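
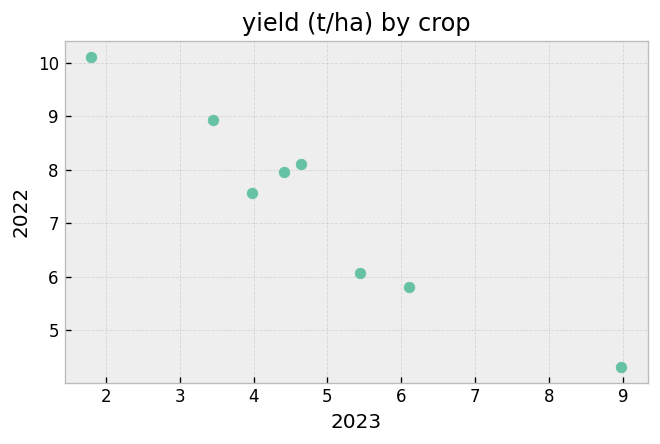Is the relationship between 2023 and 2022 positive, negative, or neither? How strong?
negative, strong

Points are negatively correlated; strong (|r| ≈ 1.0).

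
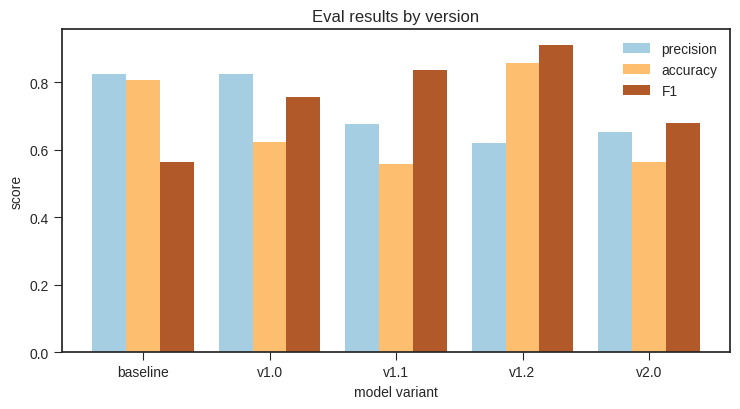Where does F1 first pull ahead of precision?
v1.1

v1.0: F1 ≈ 0.8 vs precision ≈ 0.8 (not yet); v1.1: F1 ≈ 0.8 vs precision ≈ 0.7 (first crossover).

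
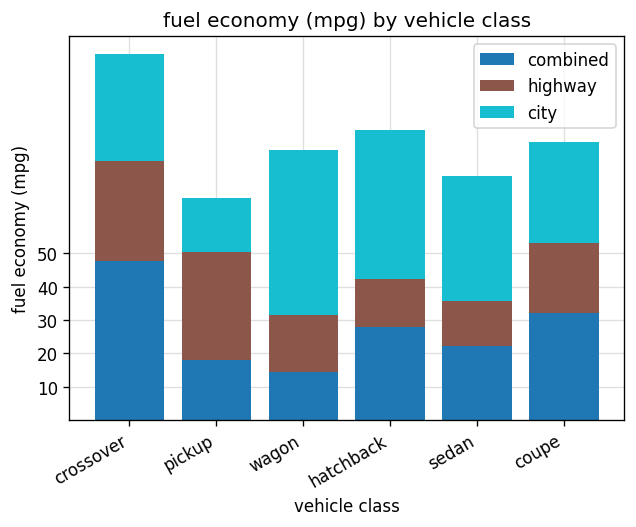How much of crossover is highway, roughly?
≈ 30

highway top ≈ 80, bottom ≈ 50; segment ≈ 30.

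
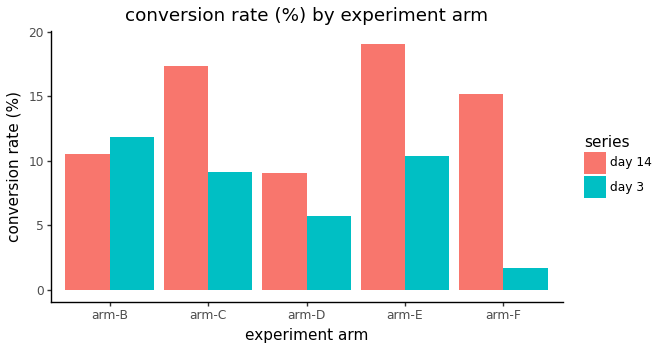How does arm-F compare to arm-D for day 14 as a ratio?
≈ 1.6×

arm-F ≈ 16, arm-D ≈ 10; 16/10 ≈ 1.6.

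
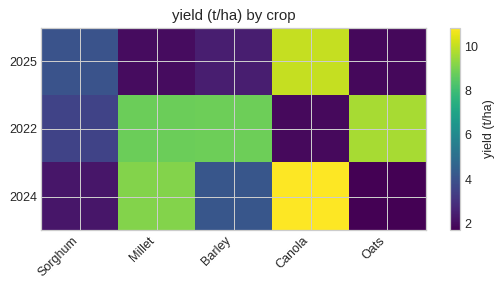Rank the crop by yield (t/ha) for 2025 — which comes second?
Sorghum

Top 3 for 2025: Canola ≈ 10, Sorghum ≈ 4, Barley ≈ 2.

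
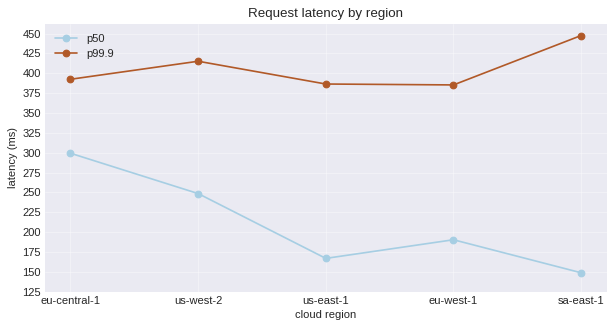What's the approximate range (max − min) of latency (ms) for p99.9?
≈ 75

Max sa-east-1 ≈ 450, min eu-west-1 ≈ 375; range ≈ 75.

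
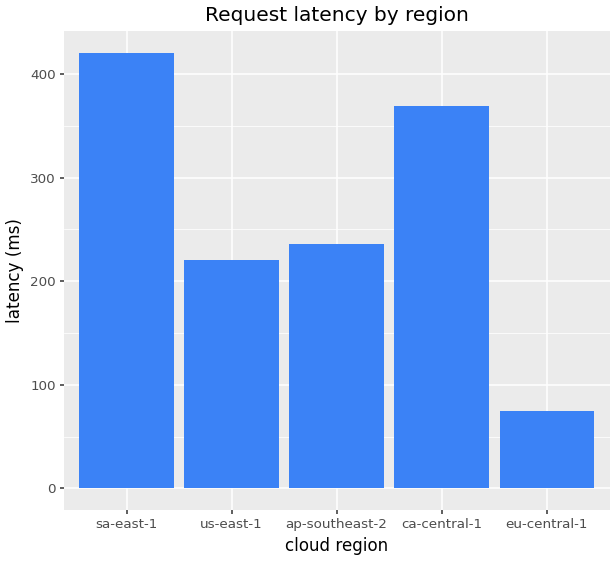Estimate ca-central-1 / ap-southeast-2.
≈ 1.4×

ca-central-1 ≈ 350, ap-southeast-2 ≈ 250; 350/250 ≈ 1.4.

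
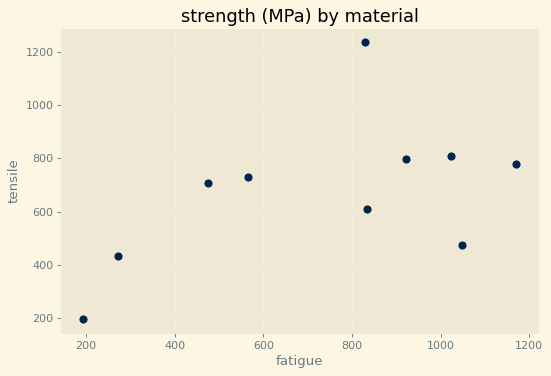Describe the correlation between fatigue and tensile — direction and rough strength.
Points are positively correlated; moderate (|r| ≈ 0.5).

positive, moderate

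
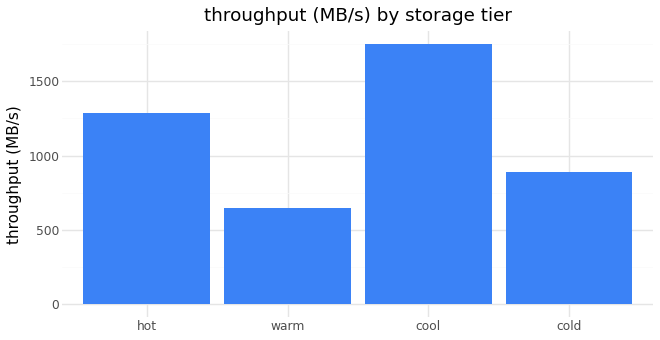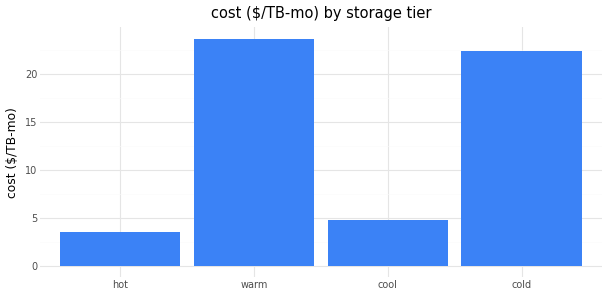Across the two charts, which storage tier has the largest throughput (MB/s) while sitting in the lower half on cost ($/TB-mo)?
cool

Chart 2 median cost ($/TB-mo) ≈ 15; below-median storage tiers: hot, cool. Among those, cool has the highest throughput (MB/s) (≈ 1800).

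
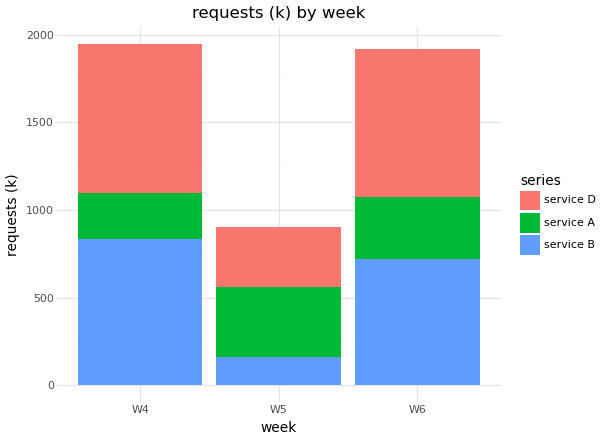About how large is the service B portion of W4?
service B top ≈ 800, bottom ≈ 0; segment ≈ 800.

≈ 800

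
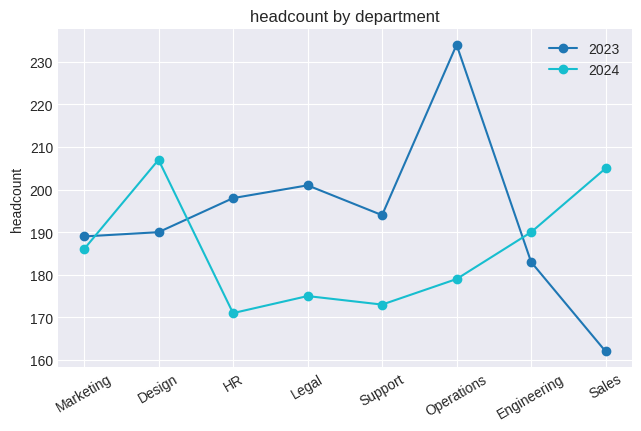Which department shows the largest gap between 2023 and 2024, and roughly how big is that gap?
Operations, ≈ 50

Operations: 2023 ≈ 230, 2024 ≈ 180 → gap ≈ 50. Next-largest (Sales) is only ≈ 40.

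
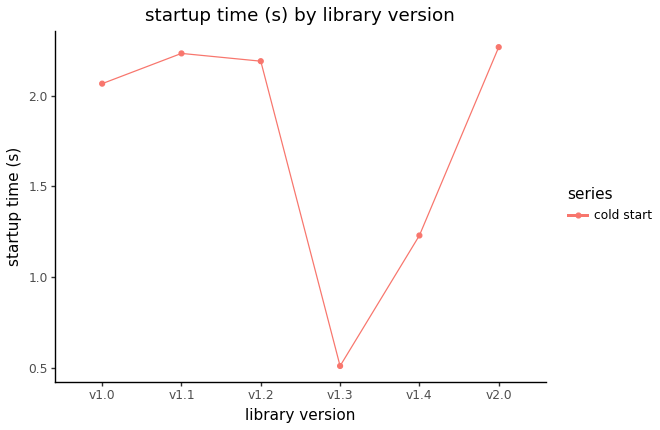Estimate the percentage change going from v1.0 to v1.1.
≈ +10%

v1.0 ≈ 2.0, v1.1 ≈ 2.2; (2.2 − 2.0) / 2.0 ≈ +10%.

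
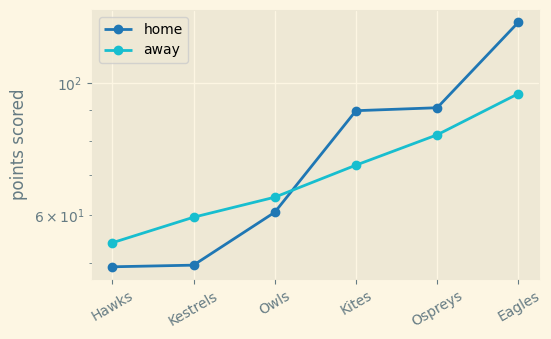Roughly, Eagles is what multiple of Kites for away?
Eagles ≈ 100, Kites ≈ 70; 100/70 ≈ 1.43.

≈ 1.43×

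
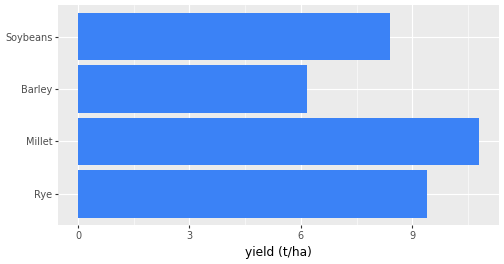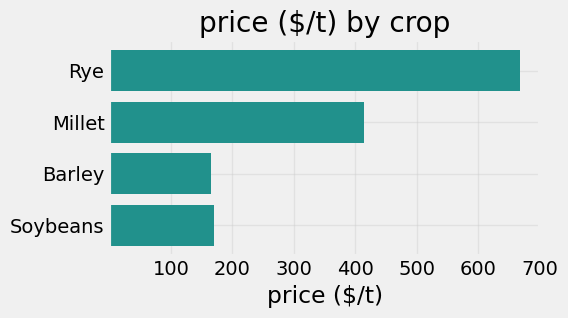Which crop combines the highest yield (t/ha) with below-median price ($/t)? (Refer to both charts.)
Chart 2 median price ($/t) ≈ 300; below-median crops: Barley, Soybeans. Among those, Soybeans has the highest yield (t/ha) (≈ 8).

Soybeans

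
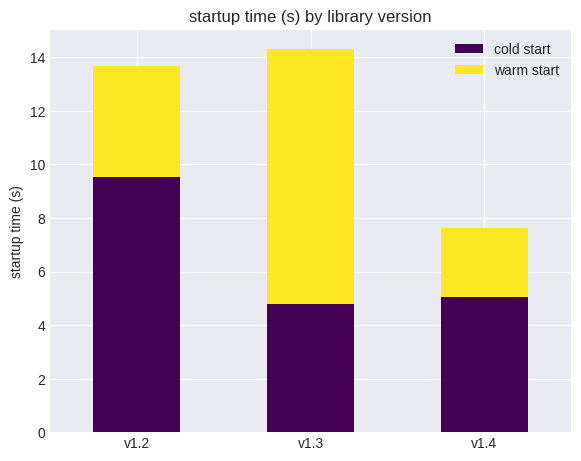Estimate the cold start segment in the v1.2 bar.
≈ 10

cold start top ≈ 10, bottom ≈ 0; segment ≈ 10.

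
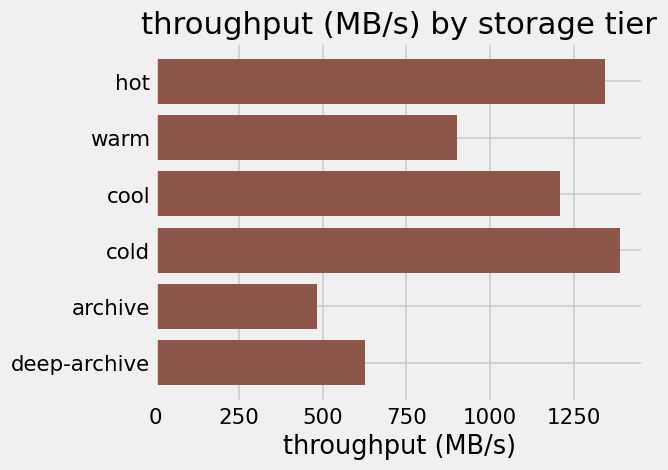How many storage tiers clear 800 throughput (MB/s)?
4

Above 800: hot, warm, cool, cold.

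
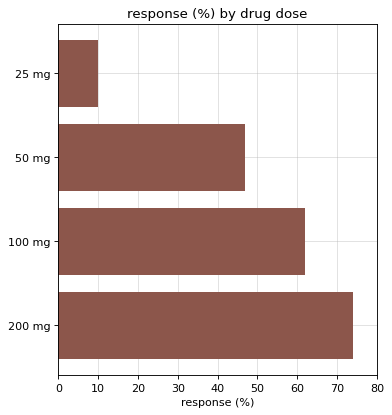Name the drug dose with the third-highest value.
Top 4: 200 mg ≈ 70, 100 mg ≈ 60, 50 mg ≈ 50, 25 mg ≈ 10.

50 mg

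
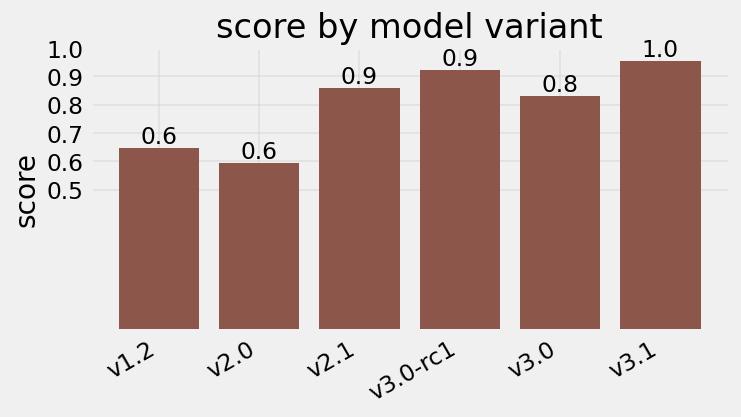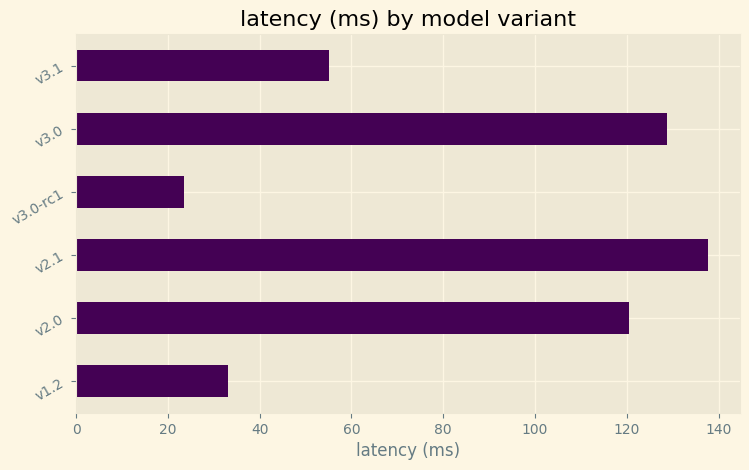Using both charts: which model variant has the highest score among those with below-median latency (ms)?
Chart 2 median latency (ms) ≈ 80; below-median model variants: v1.2, v3.0-rc1, v3.1. Among those, v3.1 has the highest score (≈ 1).

v3.1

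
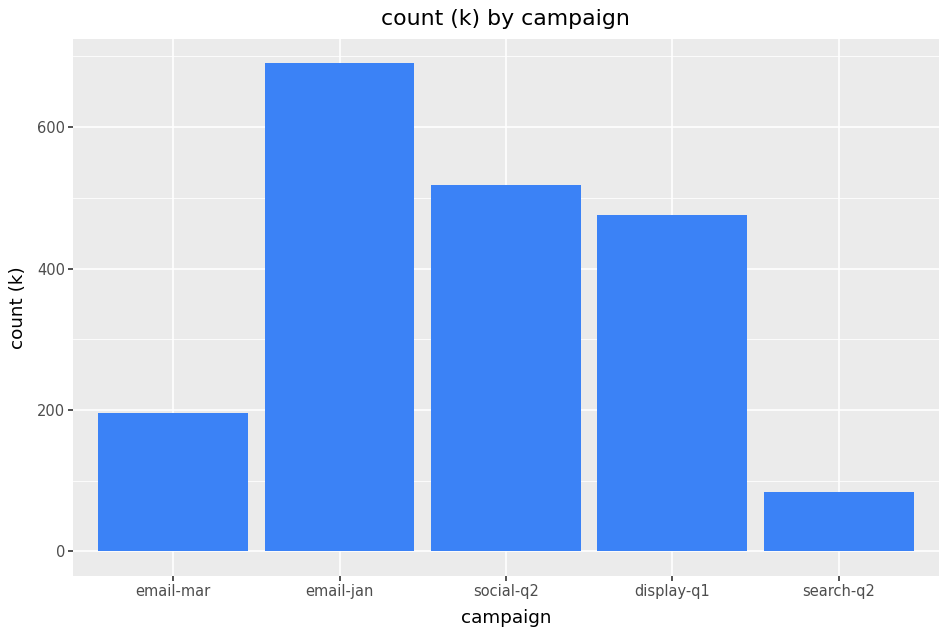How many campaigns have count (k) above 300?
3

Above 300: email-jan, social-q2, display-q1.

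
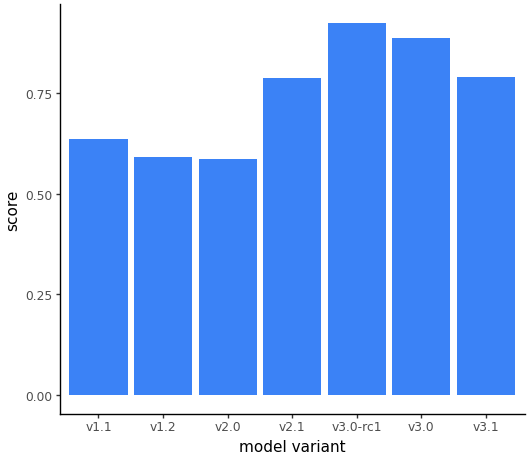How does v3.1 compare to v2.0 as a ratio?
≈ 1.33×

v3.1 ≈ 0.8, v2.0 ≈ 0.6; 0.8/0.6 ≈ 1.33.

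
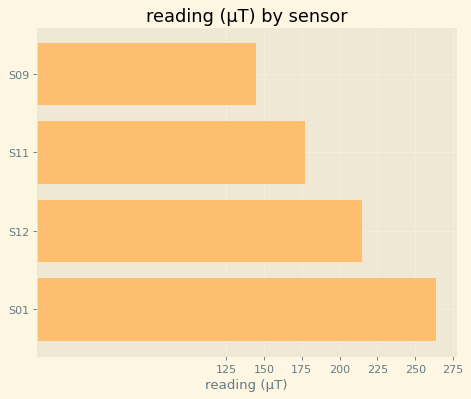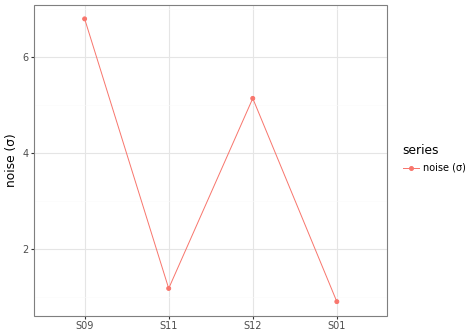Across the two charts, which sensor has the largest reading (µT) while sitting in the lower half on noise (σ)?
Chart 2 median noise (σ) ≈ 3; below-median sensors: S11, S01. Among those, S01 has the highest reading (µT) (≈ 275).

S01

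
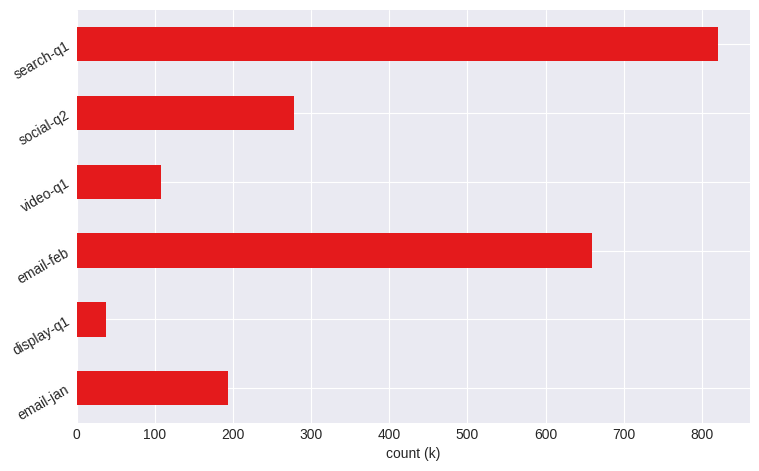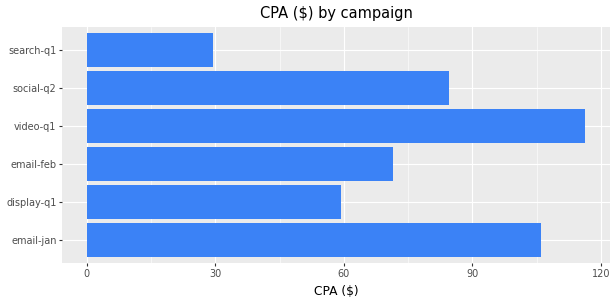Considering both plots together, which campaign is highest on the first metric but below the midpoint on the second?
search-q1

Chart 2 median CPA ($) ≈ 80; below-median campaigns: display-q1, email-feb, search-q1. Among those, search-q1 has the highest count (k) (≈ 800).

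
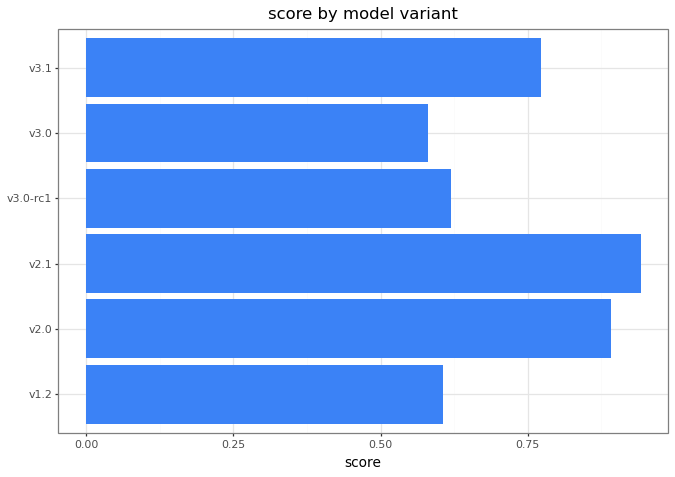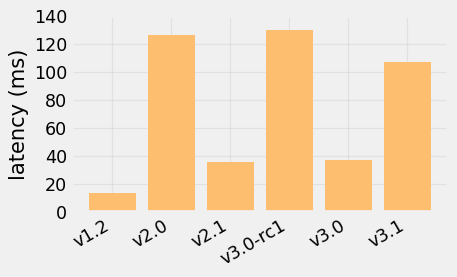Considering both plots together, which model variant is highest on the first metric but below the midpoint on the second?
v2.1

Chart 2 median latency (ms) ≈ 80; below-median model variants: v1.2, v2.1, v3.0. Among those, v2.1 has the highest score (≈ 0.9).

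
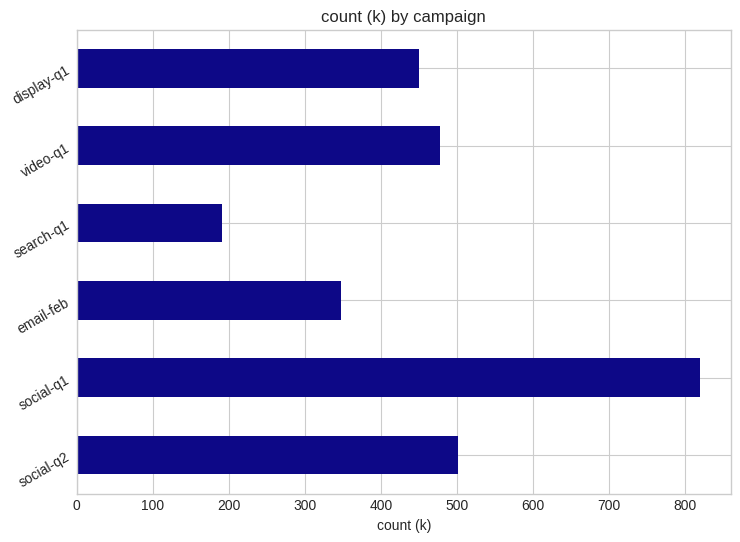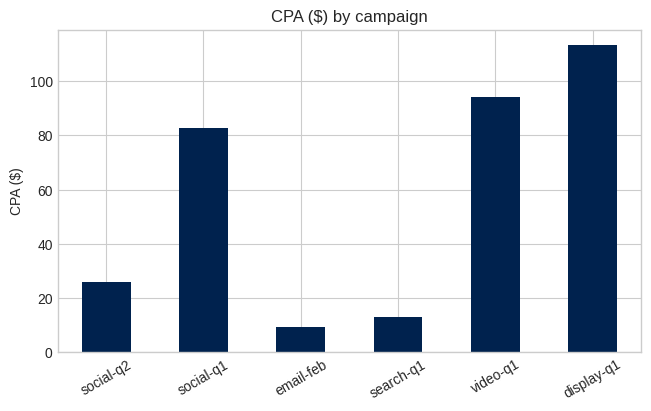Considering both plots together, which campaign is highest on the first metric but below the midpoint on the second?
social-q2

Chart 2 median CPA ($) ≈ 60; below-median campaigns: social-q2, email-feb, search-q1. Among those, social-q2 has the highest count (k) (≈ 500).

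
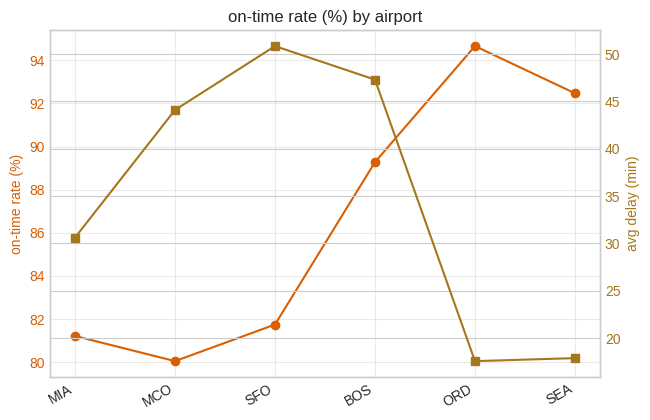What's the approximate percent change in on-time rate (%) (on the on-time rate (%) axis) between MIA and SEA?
MIA ≈ 82, SEA ≈ 92; (92 − 82) / 82 ≈ +12.2%.

≈ +12.2%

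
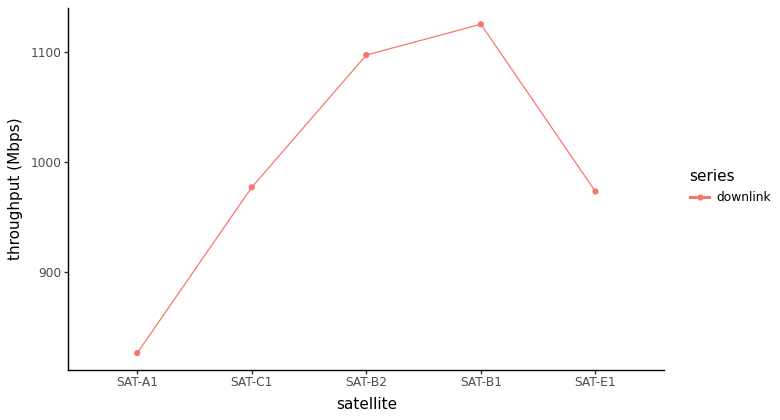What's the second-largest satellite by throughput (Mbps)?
Top 3: SAT-B1 ≈ 1125, SAT-B2 ≈ 1100, SAT-C1 ≈ 975.

SAT-B2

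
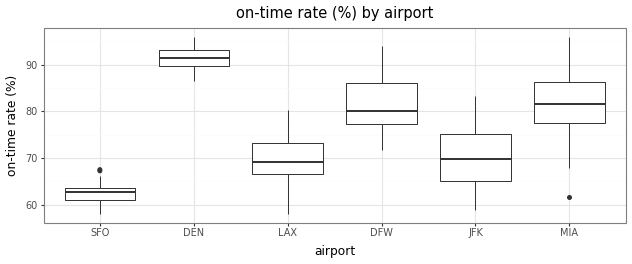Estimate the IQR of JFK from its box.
Q3 ≈ 75, Q1 ≈ 65; IQR ≈ 10.

≈ 10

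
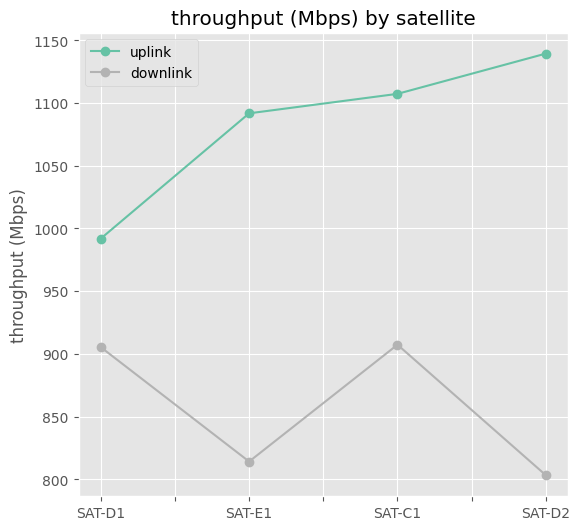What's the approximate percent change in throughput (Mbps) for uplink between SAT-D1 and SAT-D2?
≈ +15%

SAT-D1 ≈ 1000, SAT-D2 ≈ 1150; (1150 − 1000) / 1000 ≈ +15%.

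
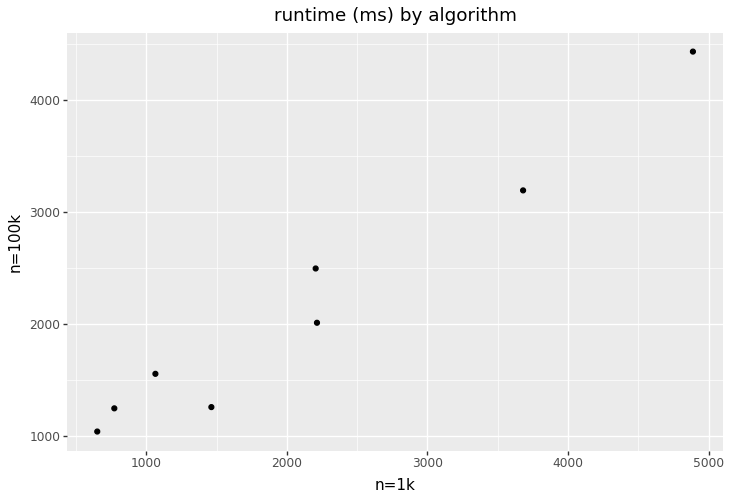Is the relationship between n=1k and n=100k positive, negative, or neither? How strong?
positive, strong

Points are positively correlated; strong (|r| ≈ 1.0).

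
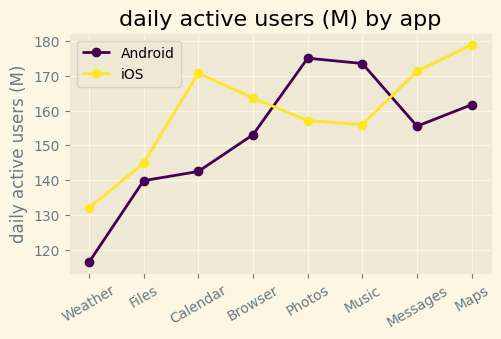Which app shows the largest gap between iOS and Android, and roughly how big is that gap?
Calendar: iOS ≈ 170, Android ≈ 140 → gap ≈ 30. Next-largest (Photos) is only ≈ 20.

Calendar, ≈ 30 M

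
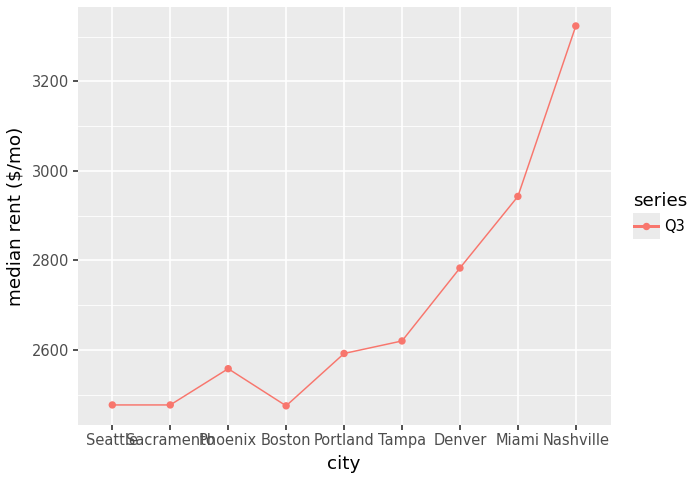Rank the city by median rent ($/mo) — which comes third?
Top 4: Nashville ≈ 3300, Miami ≈ 2900, Denver ≈ 2800, Tampa ≈ 2600.

Denver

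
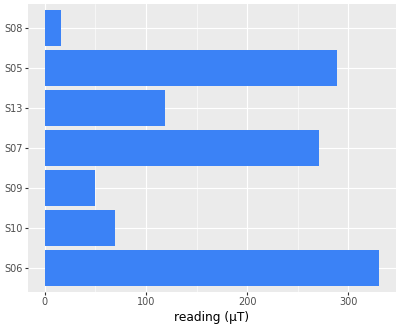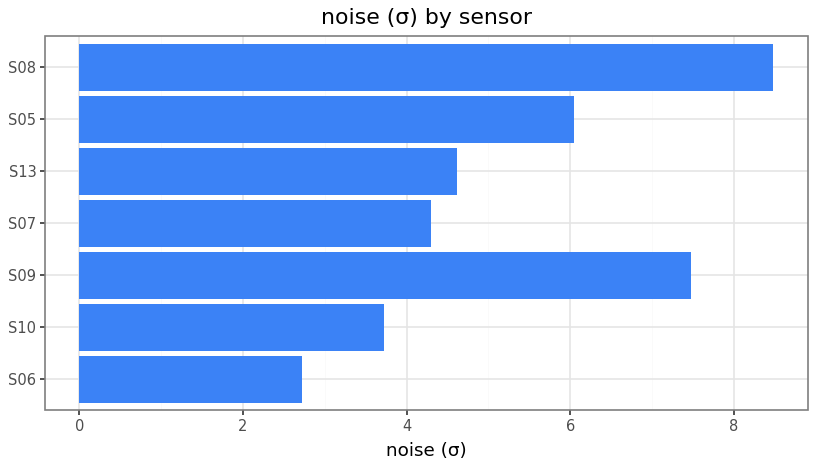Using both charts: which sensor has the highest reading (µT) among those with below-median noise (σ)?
Chart 2 median noise (σ) ≈ 5; below-median sensors: S06, S10, S07. Among those, S06 has the highest reading (µT) (≈ 350).

S06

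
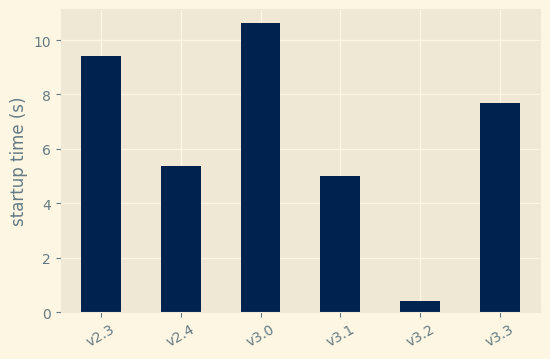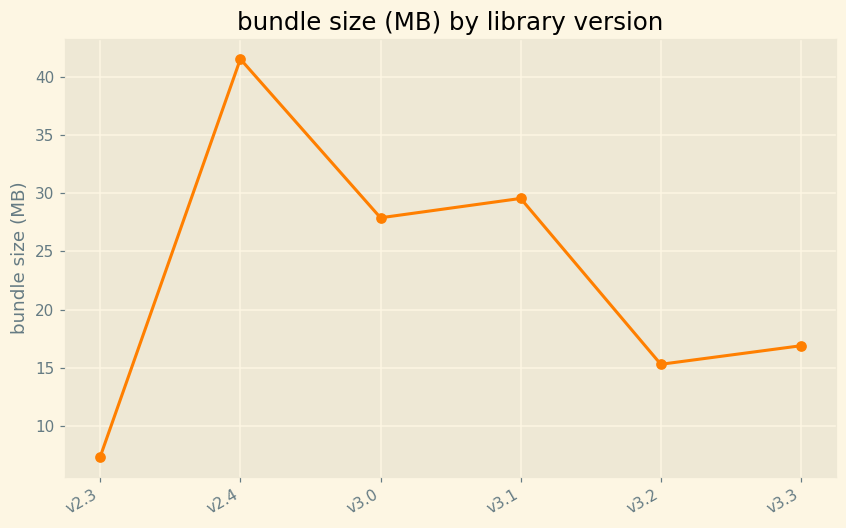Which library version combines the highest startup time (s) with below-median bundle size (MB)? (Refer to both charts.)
Chart 2 median bundle size (MB) ≈ 20; below-median library versions: v2.3, v3.2, v3.3. Among those, v2.3 has the highest startup time (s) (≈ 9).

v2.3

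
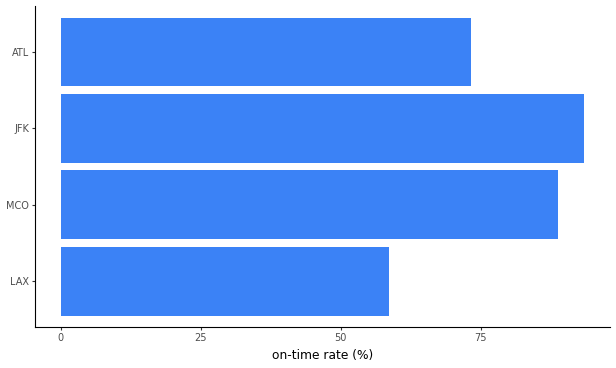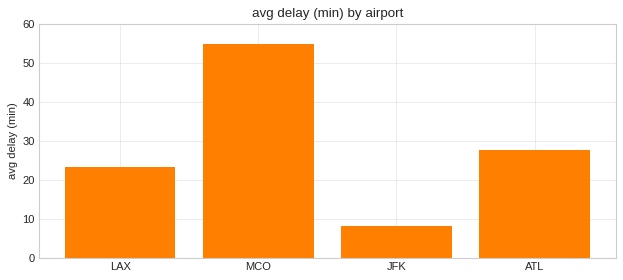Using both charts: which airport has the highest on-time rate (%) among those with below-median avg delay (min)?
Chart 2 median avg delay (min) ≈ 30; below-median airports: LAX, JFK. Among those, JFK has the highest on-time rate (%) (≈ 90).

JFK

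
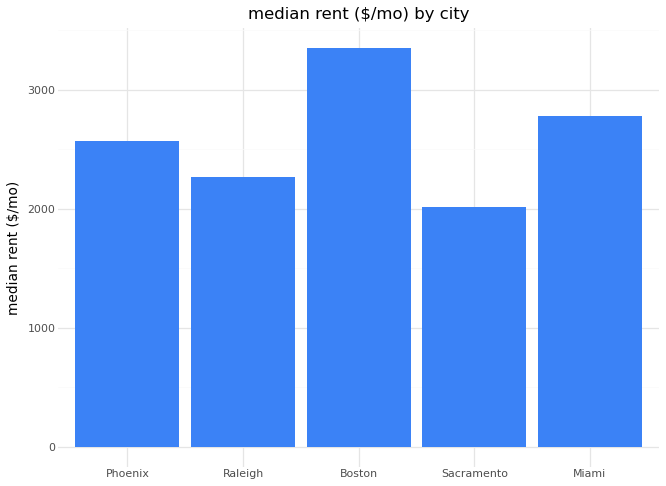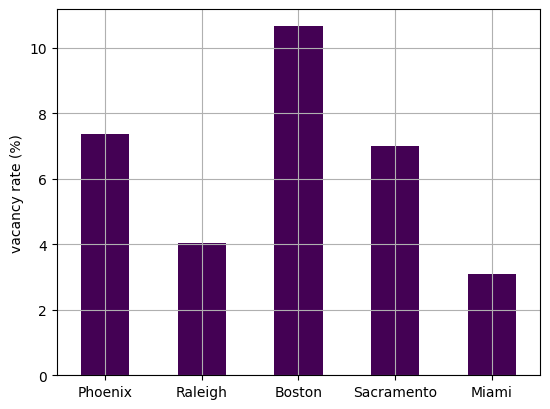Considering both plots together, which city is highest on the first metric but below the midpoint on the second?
Chart 2 median vacancy rate (%) ≈ 7; below-median cities: Raleigh, Miami. Among those, Miami has the highest median rent ($/mo) (≈ 3000).

Miami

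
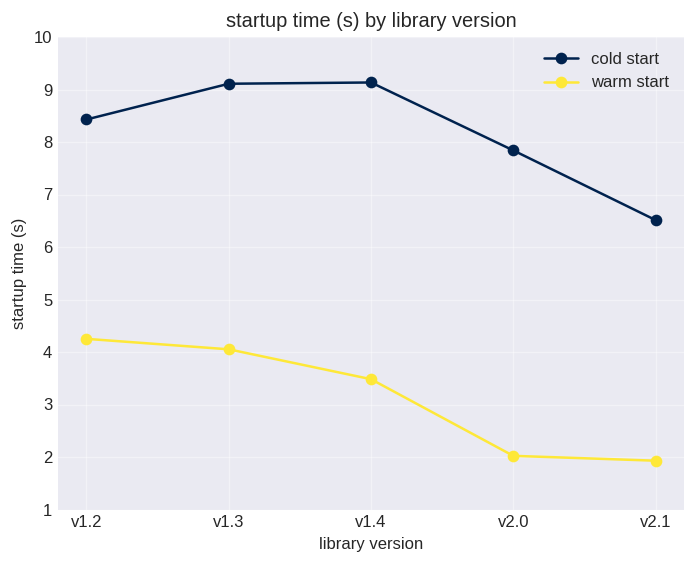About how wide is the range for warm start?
Max v1.2 ≈ 4, min v2.1 ≈ 2; range ≈ 2.

≈ 2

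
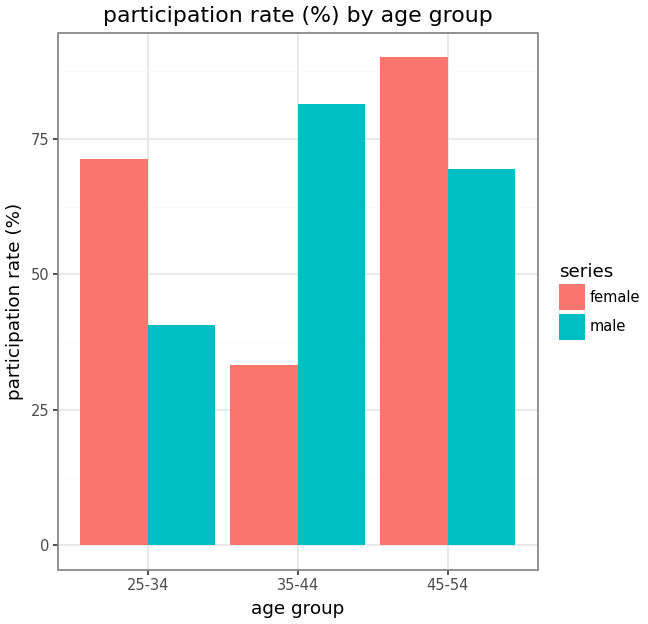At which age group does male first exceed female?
35-44

25-34: male ≈ 40 vs female ≈ 70 (not yet); 35-44: male ≈ 80 vs female ≈ 30 (first crossover).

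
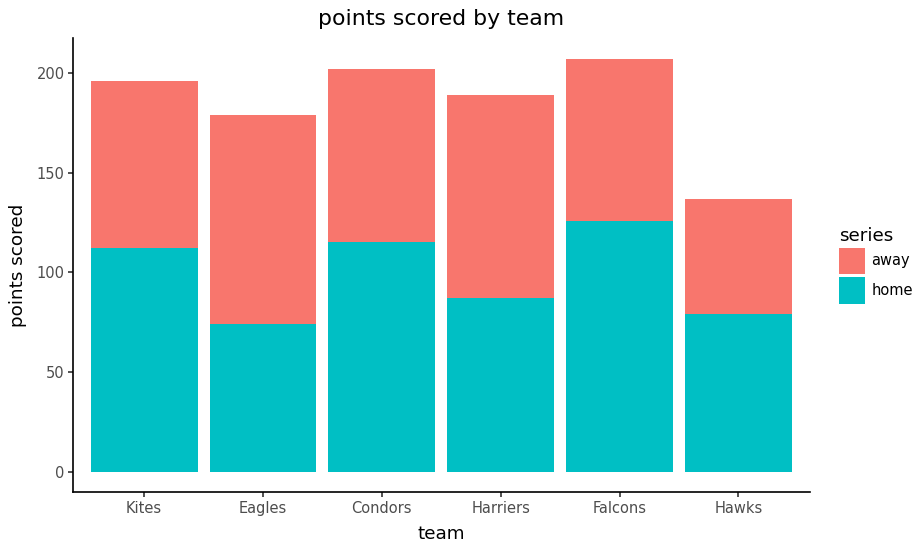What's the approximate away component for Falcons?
away top ≈ 200, bottom ≈ 120; segment ≈ 80.

≈ 80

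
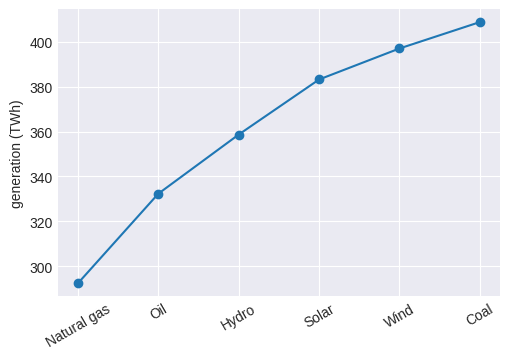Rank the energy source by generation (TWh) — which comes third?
Solar

Top 4: Coal ≈ 410, Wind ≈ 400, Solar ≈ 380, Hydro ≈ 360.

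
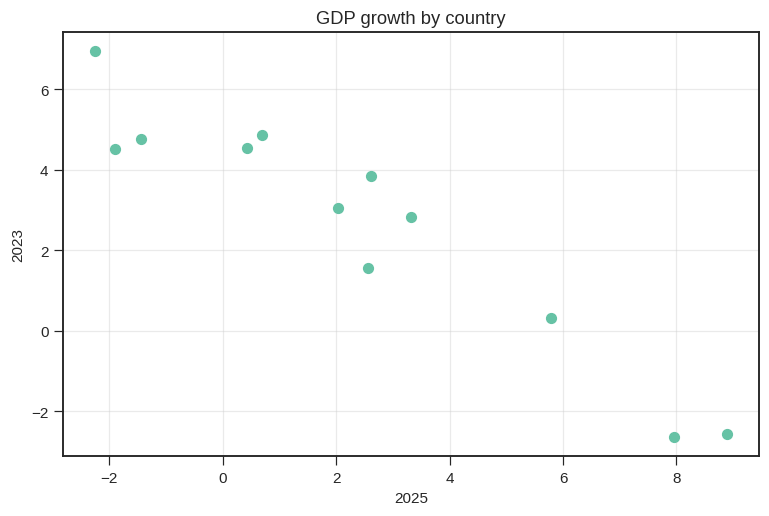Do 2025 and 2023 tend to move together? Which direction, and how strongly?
negative, strong

Points are negatively correlated; strong (|r| ≈ 1.0).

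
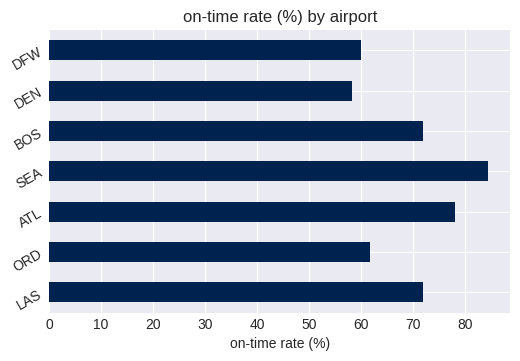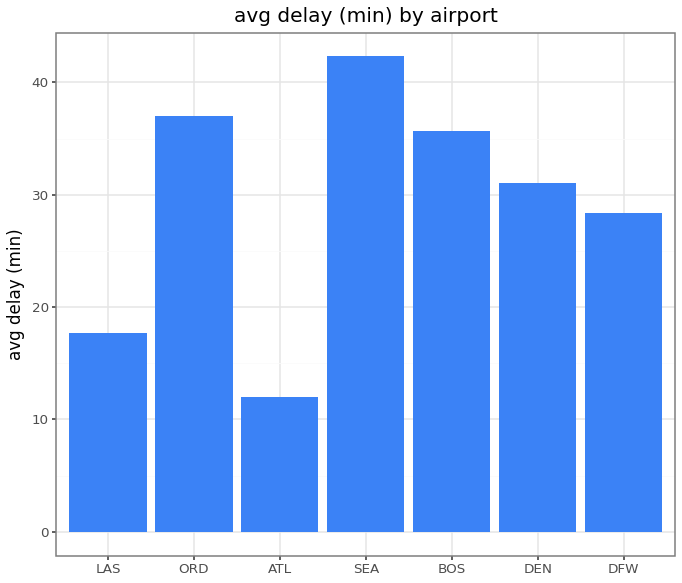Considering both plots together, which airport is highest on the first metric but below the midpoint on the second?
ATL

Chart 2 median avg delay (min) ≈ 30; below-median airports: LAS, ATL, DFW. Among those, ATL has the highest on-time rate (%) (≈ 80).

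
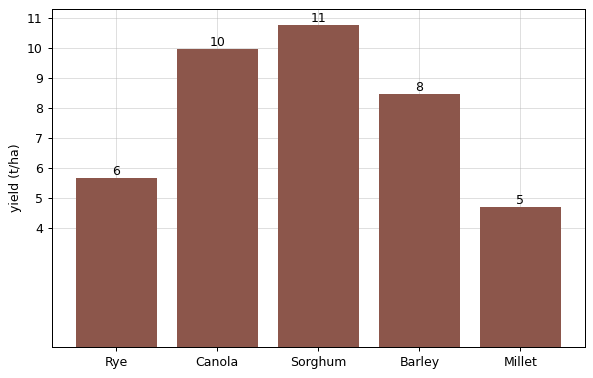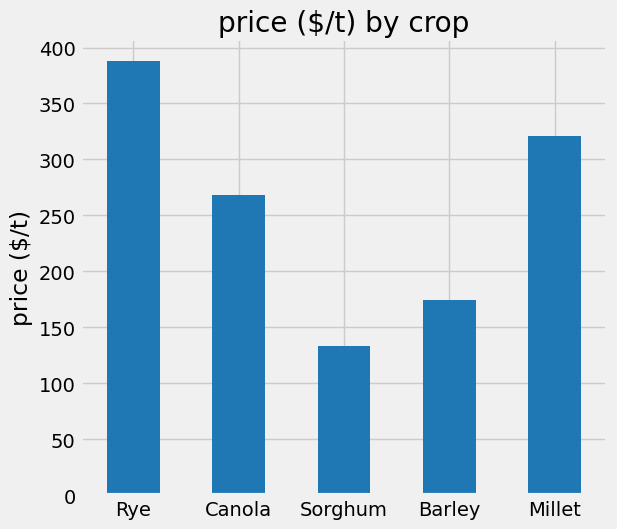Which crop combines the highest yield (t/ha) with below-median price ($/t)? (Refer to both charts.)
Chart 2 median price ($/t) ≈ 250; below-median crops: Sorghum, Barley. Among those, Sorghum has the highest yield (t/ha) (≈ 11).

Sorghum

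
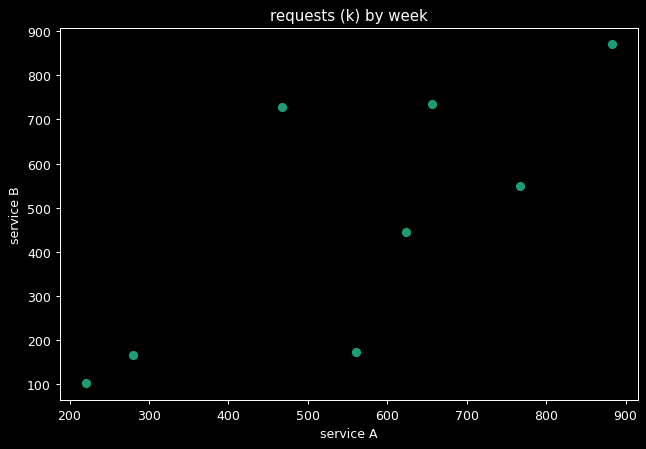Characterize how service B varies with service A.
positive, strong

Points are positively correlated; strong (|r| ≈ 0.8).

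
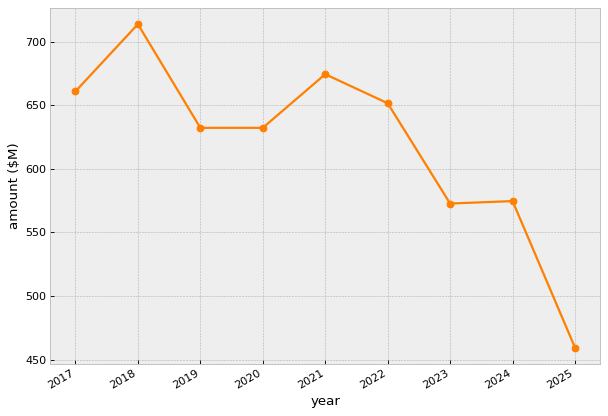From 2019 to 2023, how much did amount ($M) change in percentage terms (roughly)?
2019 ≈ 625, 2023 ≈ 575; (575 − 625) / 625 ≈ -8%.

≈ -8%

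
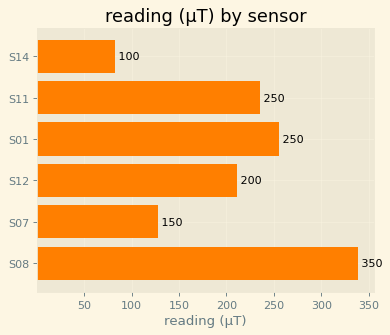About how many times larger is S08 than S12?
≈ 1.75×

S08 ≈ 350, S12 ≈ 200; 350/200 ≈ 1.75.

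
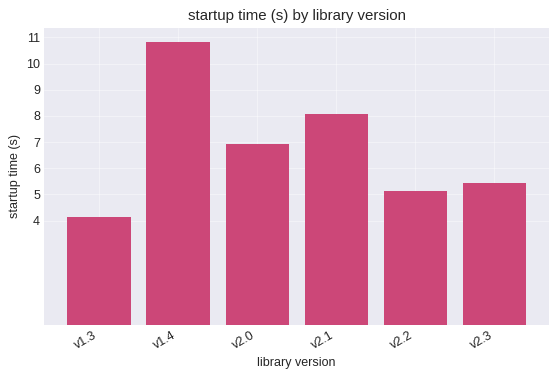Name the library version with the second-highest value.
Top 3: v1.4 ≈ 11, v2.1 ≈ 8, v2.0 ≈ 7.

v2.1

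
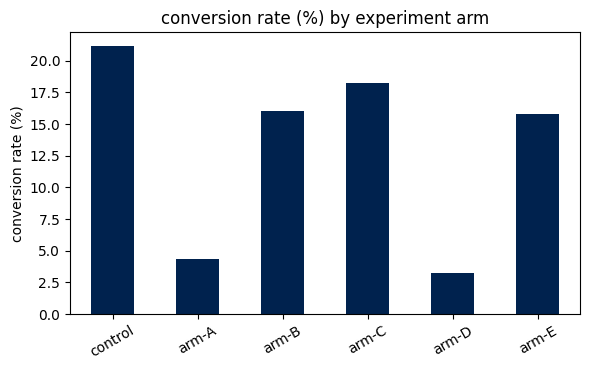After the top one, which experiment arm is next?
arm-C

Top 3: control ≈ 22, arm-C ≈ 18, arm-B ≈ 16.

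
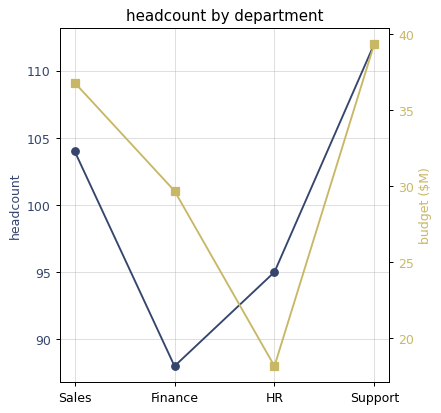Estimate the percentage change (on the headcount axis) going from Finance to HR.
Finance ≈ 88, HR ≈ 96; (96 − 88) / 88 ≈ +9.1%.

≈ +9.1%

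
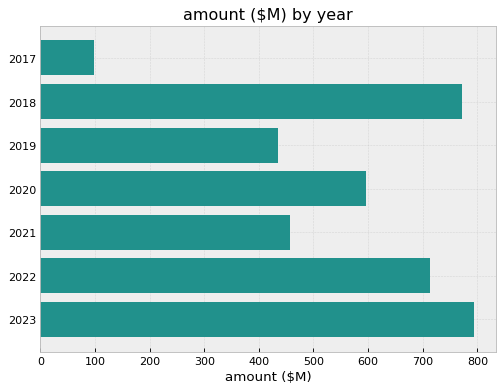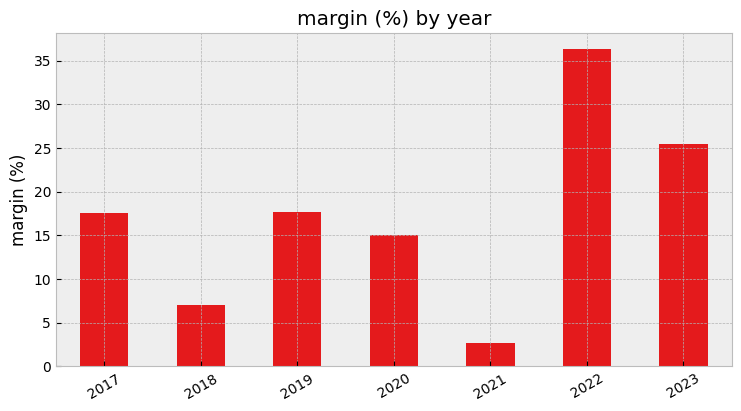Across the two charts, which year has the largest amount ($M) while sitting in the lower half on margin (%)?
2018

Chart 2 median margin (%) ≈ 20; below-median years: 2018, 2020, 2021. Among those, 2018 has the highest amount ($M) (≈ 800).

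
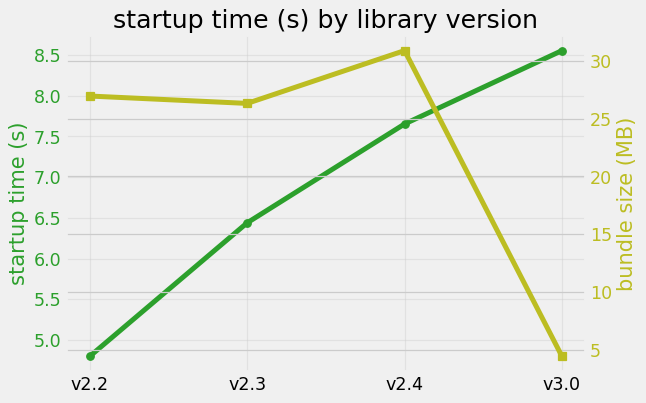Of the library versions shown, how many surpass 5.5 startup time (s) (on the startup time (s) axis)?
Above 5.5: v2.3, v2.4, v3.0.

3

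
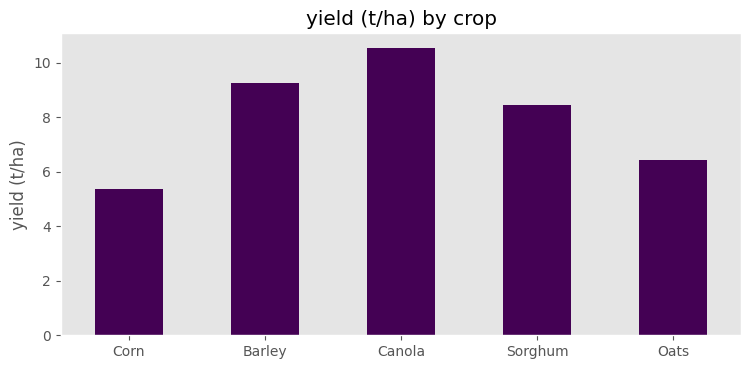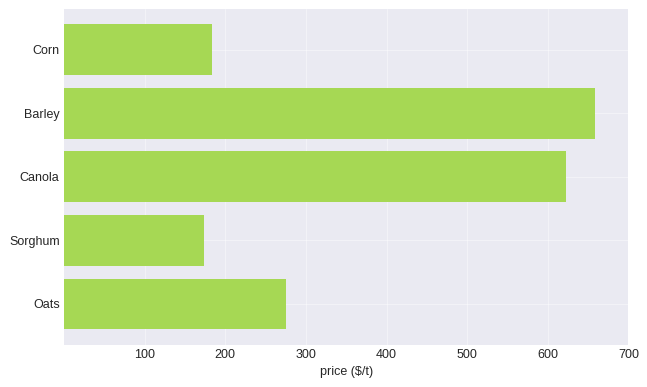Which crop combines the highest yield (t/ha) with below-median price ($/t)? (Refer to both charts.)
Chart 2 median price ($/t) ≈ 300; below-median crops: Corn, Sorghum. Among those, Sorghum has the highest yield (t/ha) (≈ 8).

Sorghum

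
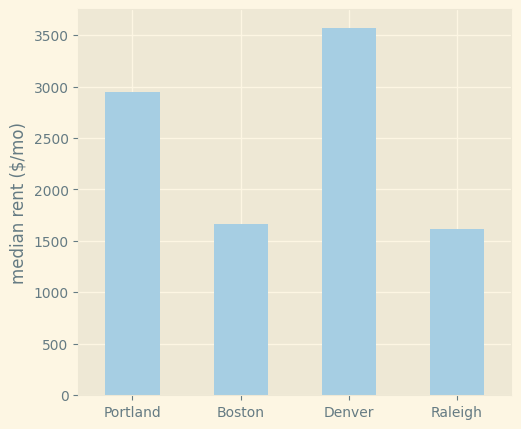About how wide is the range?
Max Denver ≈ 3500, min Raleigh ≈ 1500; range ≈ 2000.

≈ 2000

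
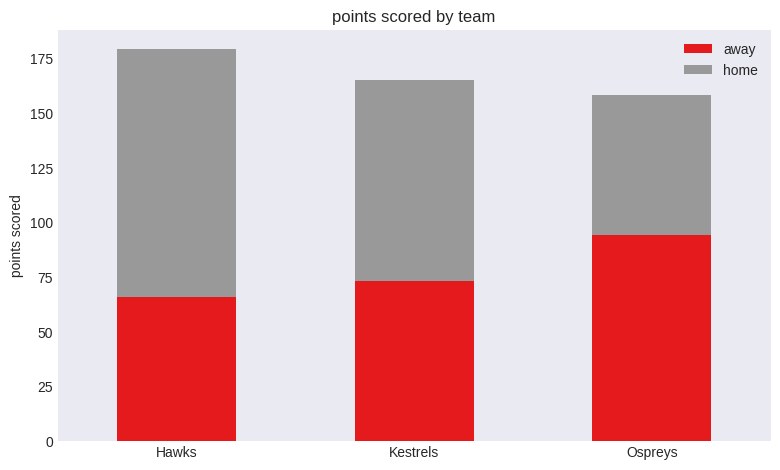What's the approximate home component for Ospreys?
≈ 60

home top ≈ 160, bottom ≈ 100; segment ≈ 60.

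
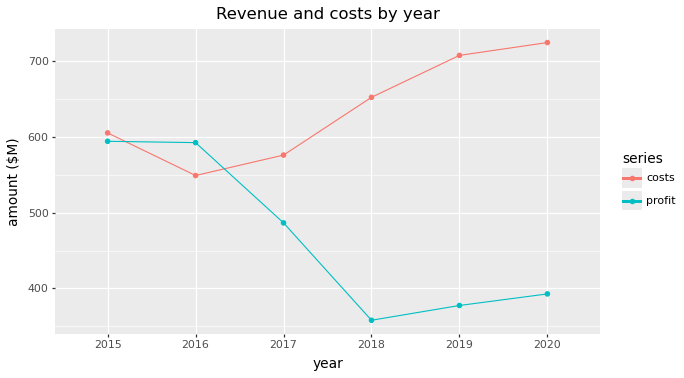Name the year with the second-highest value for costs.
2019

Top 3 for costs: 2020 ≈ 750, 2019 ≈ 700, 2018 ≈ 650.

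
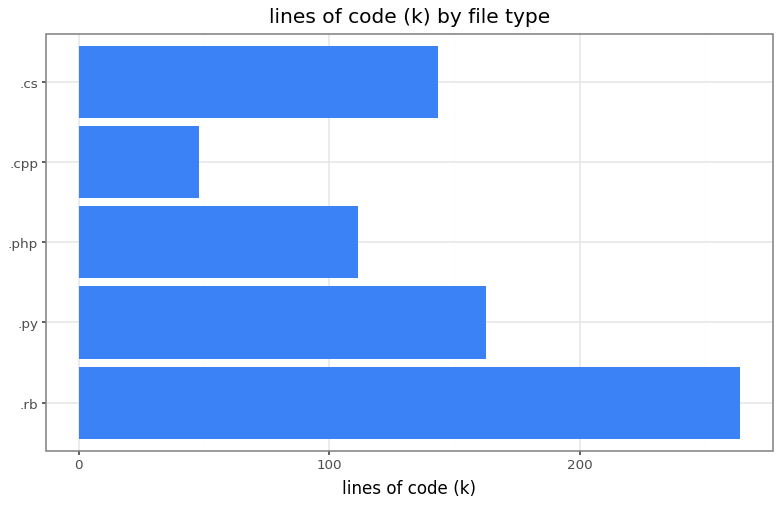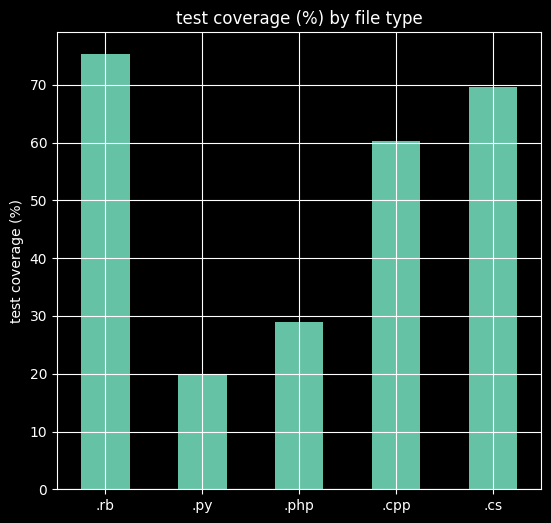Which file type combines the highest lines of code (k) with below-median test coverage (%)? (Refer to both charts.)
.py

Chart 2 median test coverage (%) ≈ 60; below-median file types: .py, .php. Among those, .py has the highest lines of code (k) (≈ 175).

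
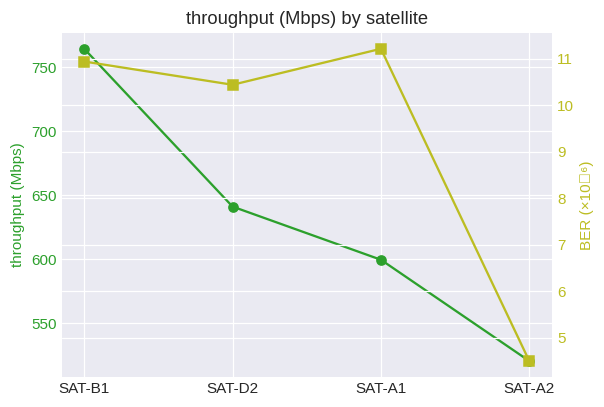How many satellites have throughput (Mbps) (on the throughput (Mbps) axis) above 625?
Above 625: SAT-B1, SAT-D2.

2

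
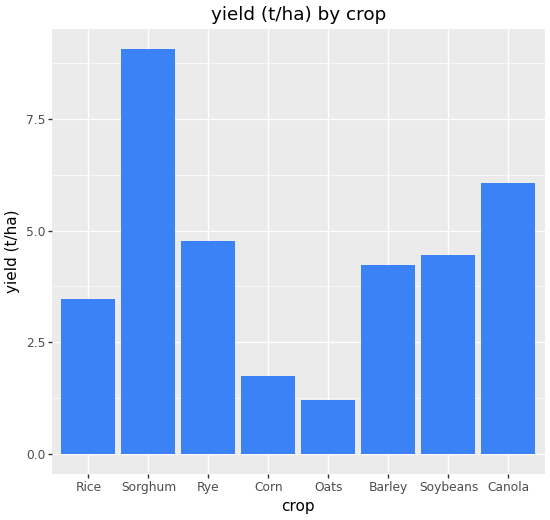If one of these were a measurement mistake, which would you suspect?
Sorghum ≈ 9; the rest sit between ≈ 1 and ≈ 6.

Sorghum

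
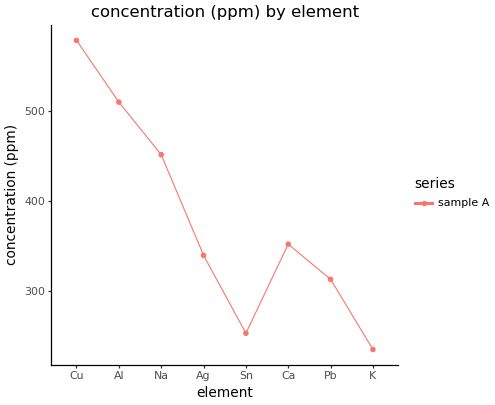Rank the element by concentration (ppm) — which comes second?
Al

Top 3: Cu ≈ 600, Al ≈ 500, Na ≈ 450.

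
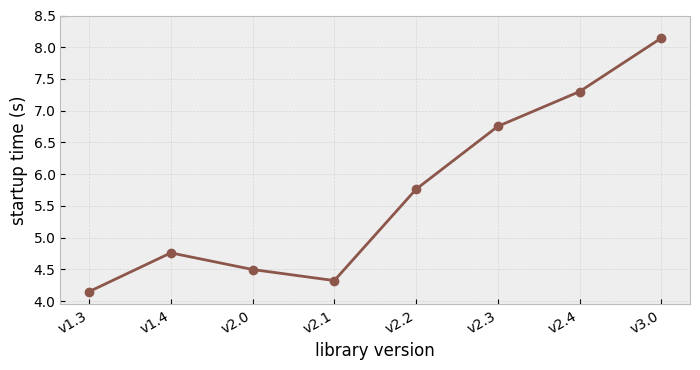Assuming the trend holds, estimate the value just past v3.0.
Last three: 7.0, 7.5, 8.0 → slope ≈ 0.5/step → next ≈ 8.5.

≈ 8.5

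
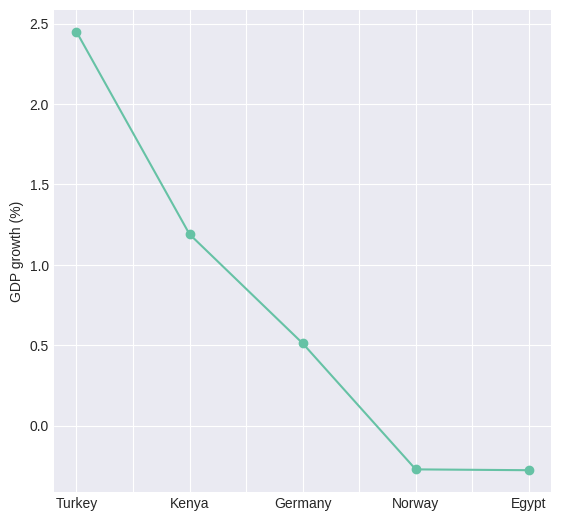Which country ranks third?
Top 4: Turkey ≈ 2.5, Kenya ≈ 1.0, Germany ≈ 0.5, Norway ≈ -0.5.

Germany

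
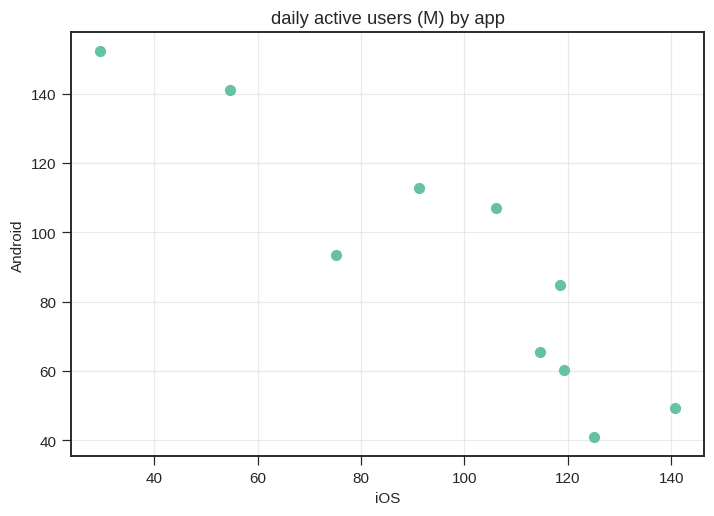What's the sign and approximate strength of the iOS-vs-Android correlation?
Points are negatively correlated; strong (|r| ≈ 0.9).

negative, strong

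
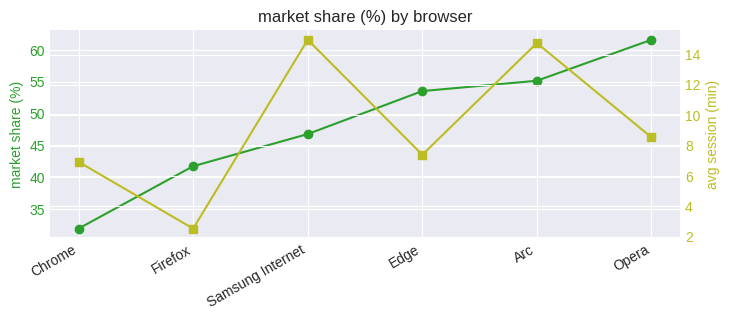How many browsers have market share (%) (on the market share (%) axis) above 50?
3

Above 50: Edge, Arc, Opera.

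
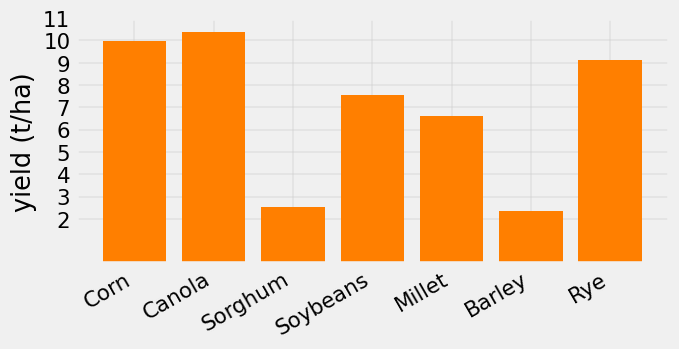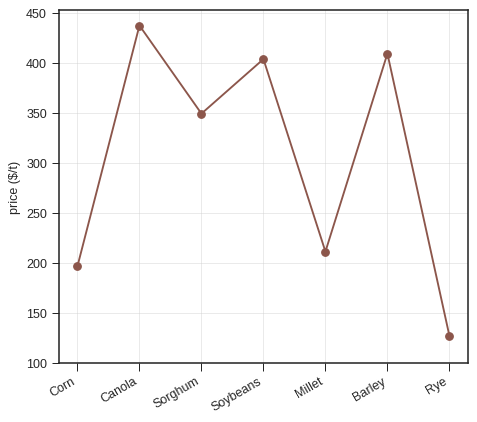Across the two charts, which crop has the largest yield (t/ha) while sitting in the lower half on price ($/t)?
Corn

Chart 2 median price ($/t) ≈ 350; below-median crops: Corn, Millet, Rye. Among those, Corn has the highest yield (t/ha) (≈ 10).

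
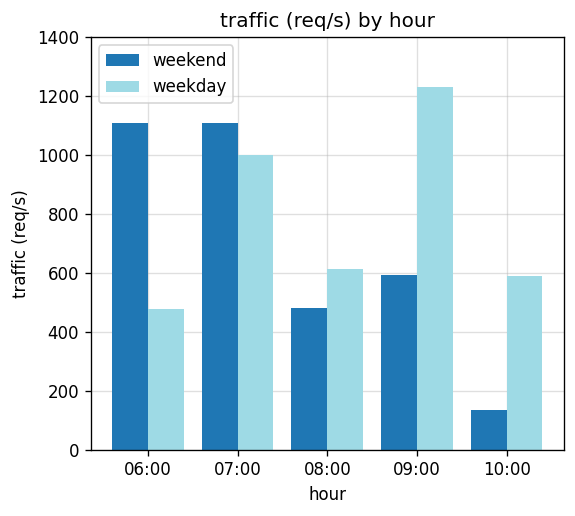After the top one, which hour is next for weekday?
07:00

Top 3 for weekday: 09:00 ≈ 1200, 07:00 ≈ 1000, 08:00 ≈ 600.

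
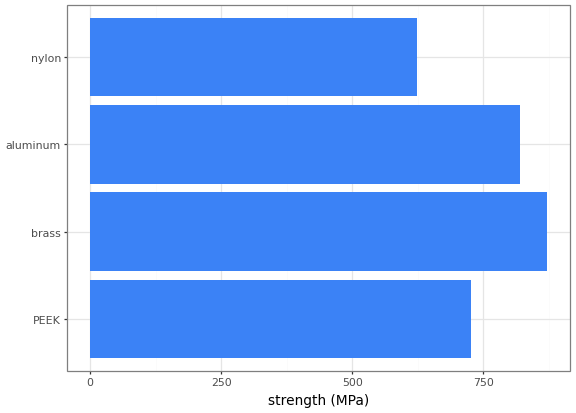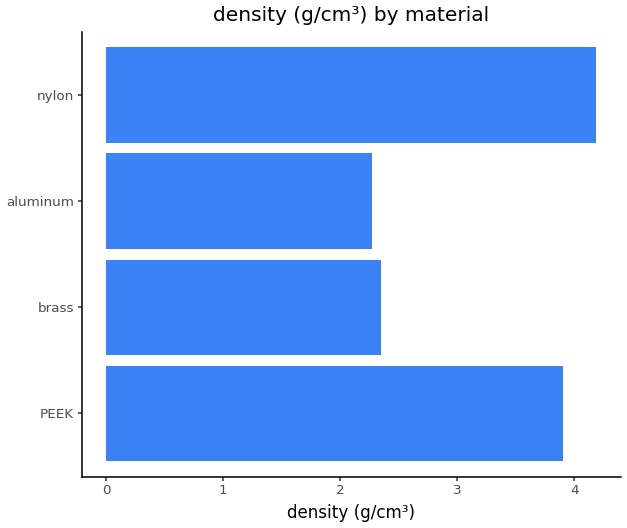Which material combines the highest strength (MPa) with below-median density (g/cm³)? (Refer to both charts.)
brass

Chart 2 median density (g/cm³) ≈ 3; below-median materials: brass, aluminum. Among those, brass has the highest strength (MPa) (≈ 900).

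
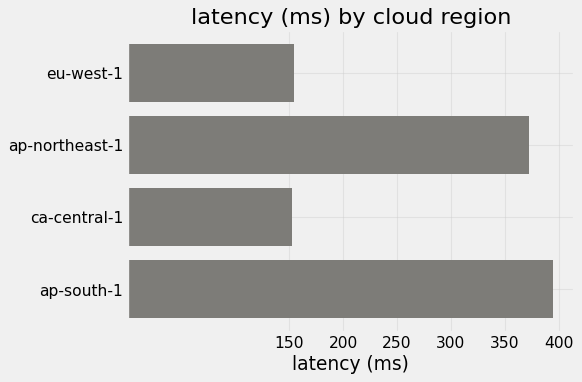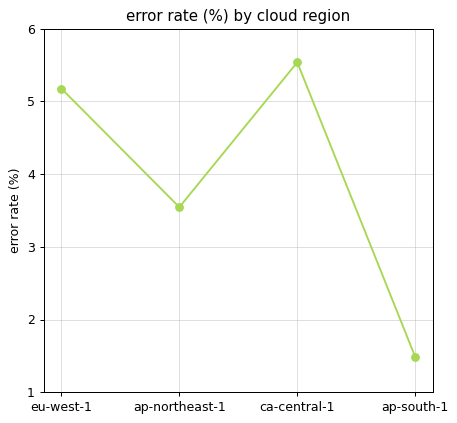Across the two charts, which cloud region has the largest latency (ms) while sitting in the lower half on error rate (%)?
Chart 2 median error rate (%) ≈ 4; below-median cloud regions: ap-northeast-1, ap-south-1. Among those, ap-south-1 has the highest latency (ms) (≈ 400).

ap-south-1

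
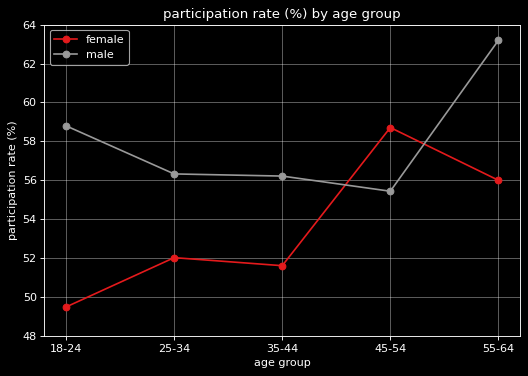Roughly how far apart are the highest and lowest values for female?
≈ 8

Max 45-54 ≈ 58, min 18-24 ≈ 50; range ≈ 8.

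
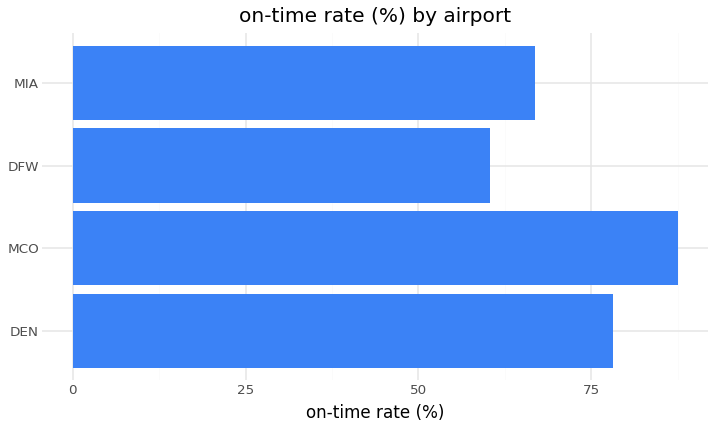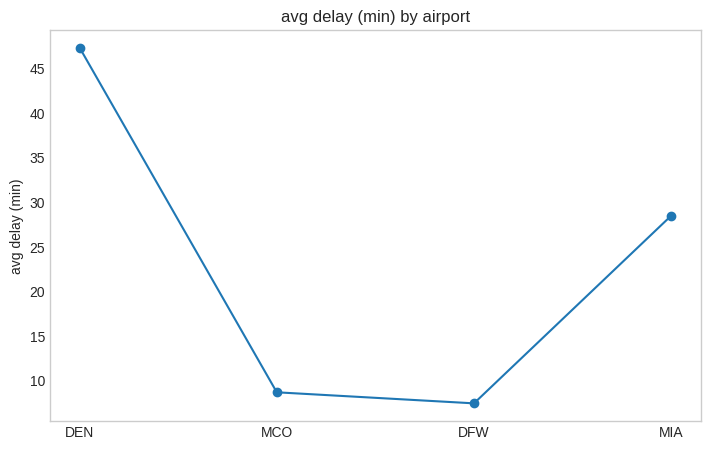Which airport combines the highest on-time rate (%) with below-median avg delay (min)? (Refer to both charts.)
MCO

Chart 2 median avg delay (min) ≈ 20; below-median airports: MCO, DFW. Among those, MCO has the highest on-time rate (%) (≈ 90).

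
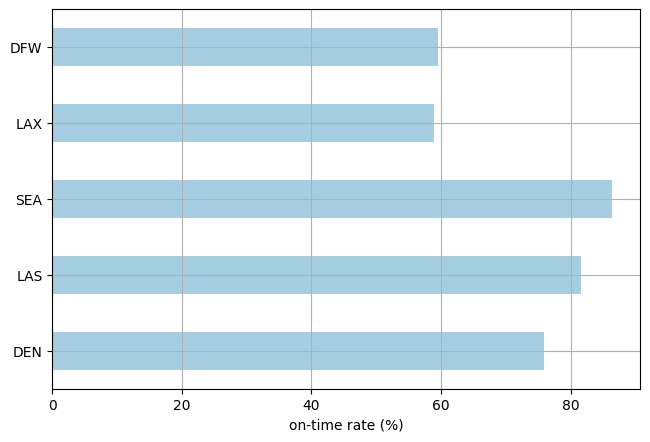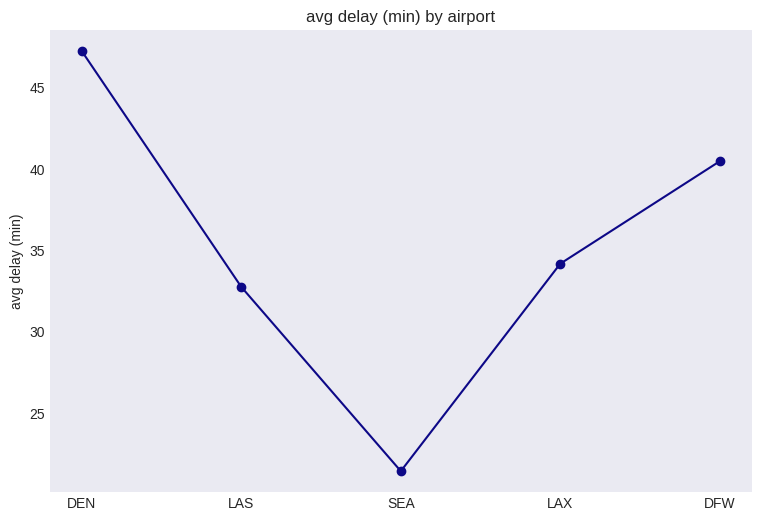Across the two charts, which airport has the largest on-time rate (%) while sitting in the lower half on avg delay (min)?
SEA

Chart 2 median avg delay (min) ≈ 35; below-median airports: LAS, SEA. Among those, SEA has the highest on-time rate (%) (≈ 90).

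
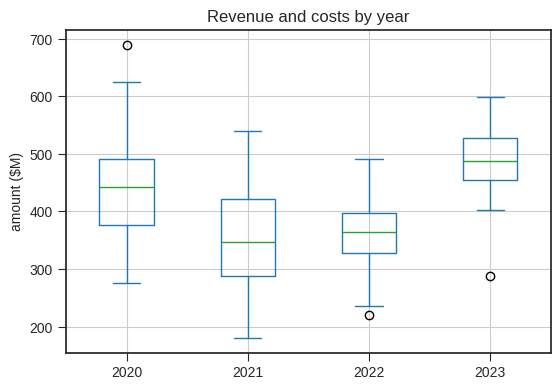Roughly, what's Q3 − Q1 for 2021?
≈ 130

Q3 ≈ 420, Q1 ≈ 290; IQR ≈ 130.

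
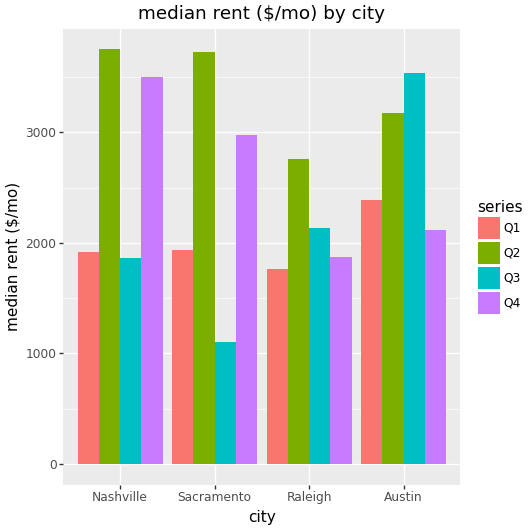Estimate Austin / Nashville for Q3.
Austin ≈ 3500, Nashville ≈ 2000; 3500/2000 ≈ 1.75.

≈ 1.75×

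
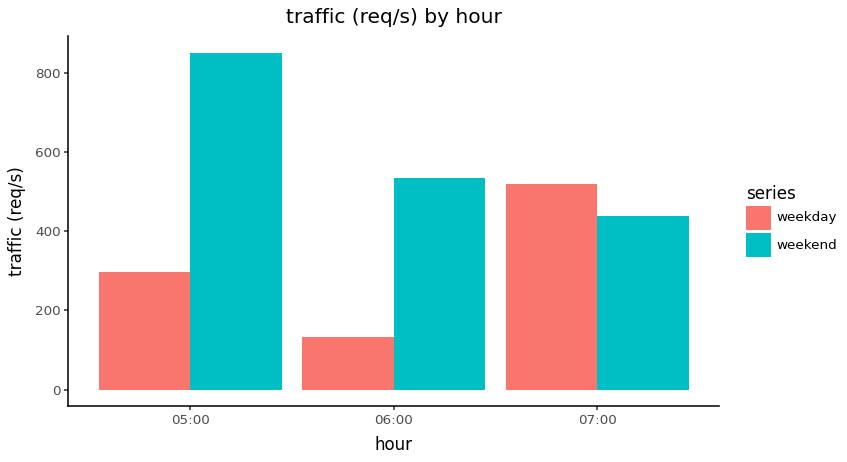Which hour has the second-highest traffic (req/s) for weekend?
Top 3 for weekend: 05:00 ≈ 900, 06:00 ≈ 500, 07:00 ≈ 400.

06:00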